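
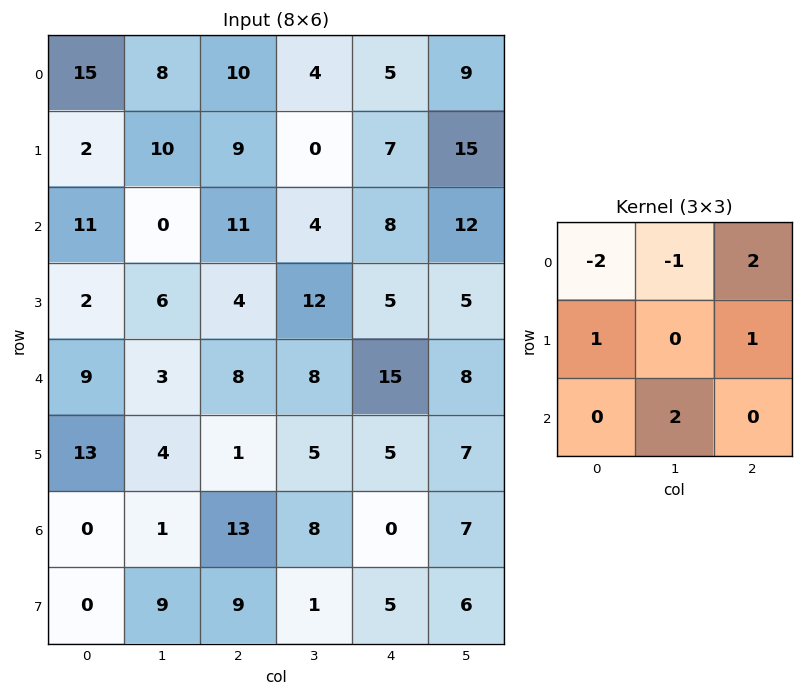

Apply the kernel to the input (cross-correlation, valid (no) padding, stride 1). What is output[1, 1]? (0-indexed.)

The receptive field on the input at this output position is [10 9 0 / 0 11 4 / 6 4 12]. Elementwise product with the kernel and sum: 10·-2 + 9·-1 + 0·2 + 0·1 + 4·1 + 4·2.

-17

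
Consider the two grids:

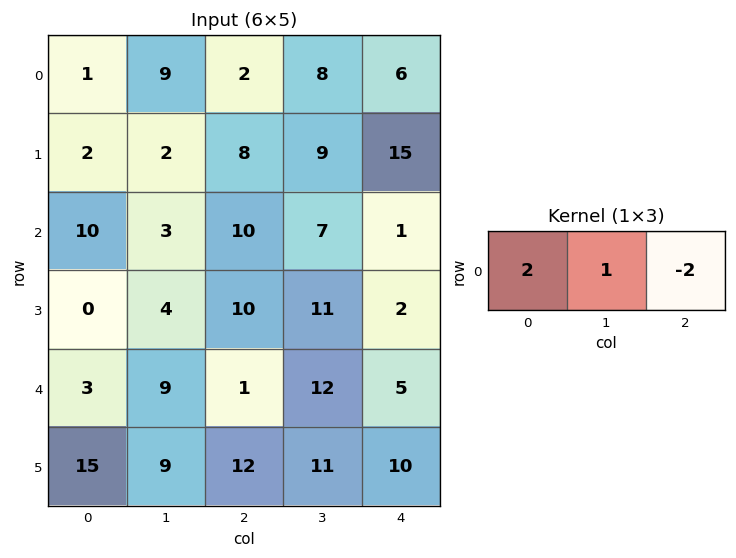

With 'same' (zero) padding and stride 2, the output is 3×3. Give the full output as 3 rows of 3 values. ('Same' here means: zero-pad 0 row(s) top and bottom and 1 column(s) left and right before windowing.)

-17 4 22
4 2 15
-15 -5 29

Output[0,0]: The receptive field on the zero-padded input at this output position is [0 1 9]. Elementwise product with the kernel and sum: 0·2 + 1·1 + 9·-2.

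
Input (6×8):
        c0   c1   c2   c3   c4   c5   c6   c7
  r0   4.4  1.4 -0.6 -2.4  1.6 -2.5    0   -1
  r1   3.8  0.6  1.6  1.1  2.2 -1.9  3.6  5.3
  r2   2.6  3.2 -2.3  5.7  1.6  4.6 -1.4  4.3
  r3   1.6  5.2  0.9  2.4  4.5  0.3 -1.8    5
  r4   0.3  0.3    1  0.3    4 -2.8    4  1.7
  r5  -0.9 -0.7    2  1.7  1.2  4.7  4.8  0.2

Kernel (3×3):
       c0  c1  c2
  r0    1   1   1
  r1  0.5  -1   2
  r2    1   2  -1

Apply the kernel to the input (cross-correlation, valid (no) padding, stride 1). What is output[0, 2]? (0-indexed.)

10.2

The receptive field on the input at this output position is [-0.6 -2.4 1.6 / 1.6 1.1 2.2 / -2.3 5.7 1.6]. Elementwise product with the kernel and sum: -0.6·1 + -2.4·1 + 1.6·1 + 1.6·0.5 + 1.1·-1 + 2.2·2 + -2.3·1 + 5.7·2 + 1.6·-1.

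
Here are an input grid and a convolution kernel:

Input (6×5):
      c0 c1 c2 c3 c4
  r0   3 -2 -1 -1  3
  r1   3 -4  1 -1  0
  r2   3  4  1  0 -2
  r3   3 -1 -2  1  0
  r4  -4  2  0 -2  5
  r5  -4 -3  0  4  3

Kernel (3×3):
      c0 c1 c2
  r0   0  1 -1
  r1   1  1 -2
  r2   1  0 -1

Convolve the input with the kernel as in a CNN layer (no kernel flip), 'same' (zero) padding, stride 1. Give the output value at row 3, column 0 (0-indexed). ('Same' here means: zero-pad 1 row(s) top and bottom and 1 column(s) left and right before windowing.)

The receptive field on the zero-padded input at this output position is [0 3 4 / 0 3 -1 / 0 -4 2]. Elementwise product with the kernel and sum: 3·1 + 4·-1 + 0·1 + 3·1 + -1·-2 + 0·1 + 2·-1.

2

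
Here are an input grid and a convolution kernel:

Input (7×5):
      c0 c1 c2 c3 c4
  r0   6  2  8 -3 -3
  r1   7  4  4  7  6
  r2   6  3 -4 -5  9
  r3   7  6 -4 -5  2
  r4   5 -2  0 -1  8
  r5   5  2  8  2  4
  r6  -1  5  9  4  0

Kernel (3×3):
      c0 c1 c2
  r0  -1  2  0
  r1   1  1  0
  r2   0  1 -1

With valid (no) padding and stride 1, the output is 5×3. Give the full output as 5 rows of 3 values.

Output[0,0]: The receptive field on the input at this output position is [6 2 8 / 7 4 4 / 6 3 -4]. Elementwise product with the kernel and sum: 6·-1 + 2·2 + 7·1 + 4·1 + 3·1 + -4·-1.
Output[0,1]: The receptive field on the input at this output position is [2 8 -3 / 4 4 7 / 3 -4 -5]. Elementwise product with the kernel and sum: 2·-1 + 8·2 + 4·1 + 4·1 + -4·1 + -5·-1.

16 23 -17
20 4 -6
11 -8 -24
2 -10 -9
-6 17 12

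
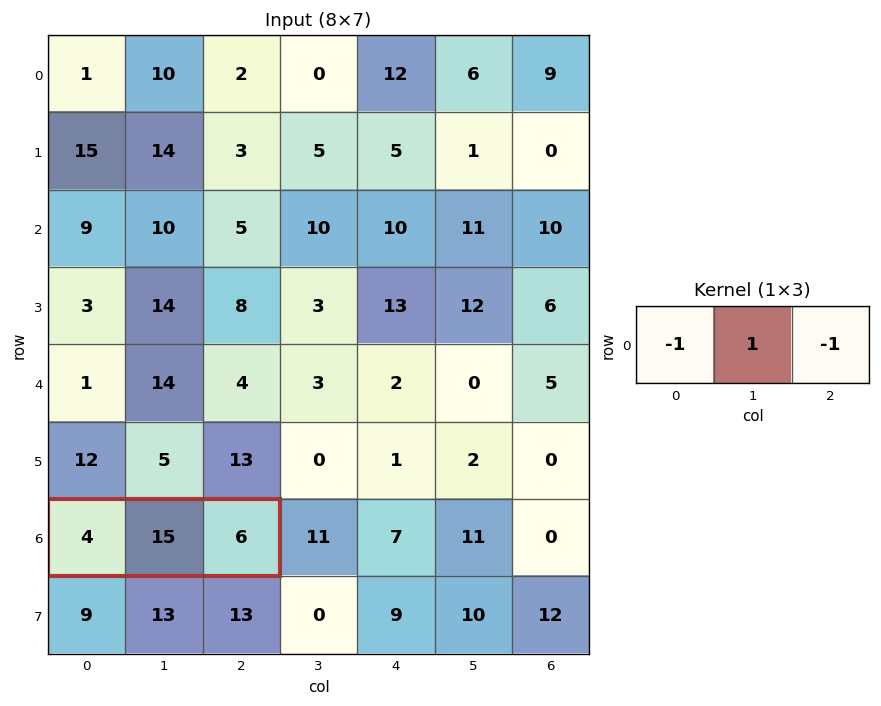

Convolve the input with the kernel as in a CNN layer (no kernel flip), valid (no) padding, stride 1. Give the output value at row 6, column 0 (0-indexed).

5

The receptive field on the input at this output position is [4 15 6]. Elementwise product with the kernel and sum: 4·-1 + 15·1 + 6·-1.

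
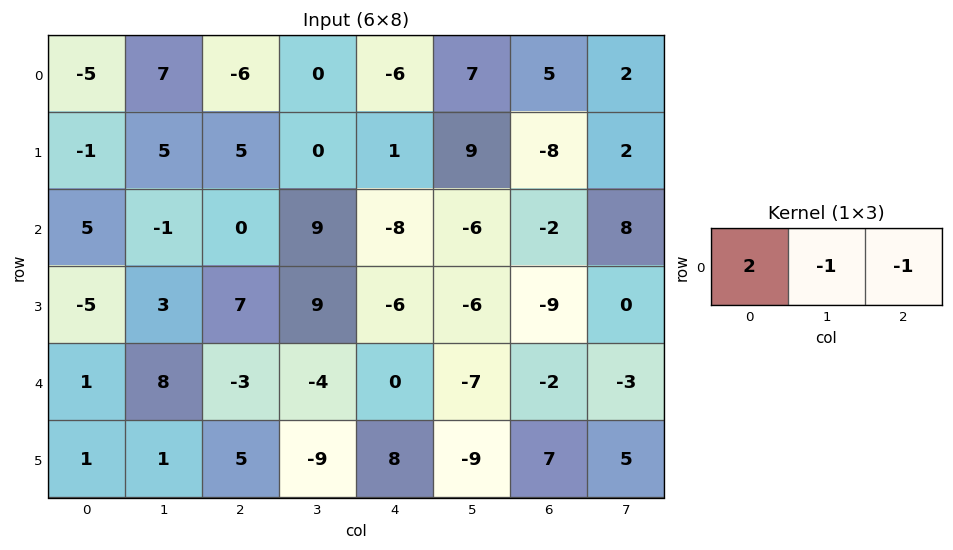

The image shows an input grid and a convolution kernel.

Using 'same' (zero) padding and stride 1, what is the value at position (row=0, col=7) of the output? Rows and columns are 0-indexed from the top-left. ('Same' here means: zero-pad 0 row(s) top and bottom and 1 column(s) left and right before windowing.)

The receptive field on the zero-padded input at this output position is [5 2 0]. Elementwise product with the kernel and sum: 5·2 + 2·-1 + 0·-1.

8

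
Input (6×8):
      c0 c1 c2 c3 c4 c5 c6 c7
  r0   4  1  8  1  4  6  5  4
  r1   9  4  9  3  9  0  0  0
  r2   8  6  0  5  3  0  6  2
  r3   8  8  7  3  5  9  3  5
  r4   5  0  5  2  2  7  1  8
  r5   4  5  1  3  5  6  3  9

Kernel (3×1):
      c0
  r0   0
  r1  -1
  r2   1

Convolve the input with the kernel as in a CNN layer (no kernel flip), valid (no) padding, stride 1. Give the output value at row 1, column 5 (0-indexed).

9

The receptive field on the input at this output position is [0 / 0 / 9]. Elementwise product with the kernel and sum: 0·-1 + 9·1.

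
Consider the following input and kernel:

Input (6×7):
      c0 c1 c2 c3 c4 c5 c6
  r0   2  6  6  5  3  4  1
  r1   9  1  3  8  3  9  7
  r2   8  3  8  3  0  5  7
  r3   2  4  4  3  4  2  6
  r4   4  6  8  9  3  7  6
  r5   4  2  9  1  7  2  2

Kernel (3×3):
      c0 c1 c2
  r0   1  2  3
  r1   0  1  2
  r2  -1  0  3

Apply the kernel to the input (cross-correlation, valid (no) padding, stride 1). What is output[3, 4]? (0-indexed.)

The receptive field on the input at this output position is [4 2 6 / 3 7 6 / 7 2 2]. Elementwise product with the kernel and sum: 4·1 + 2·2 + 6·3 + 7·1 + 6·2 + 7·-1 + 2·3.

44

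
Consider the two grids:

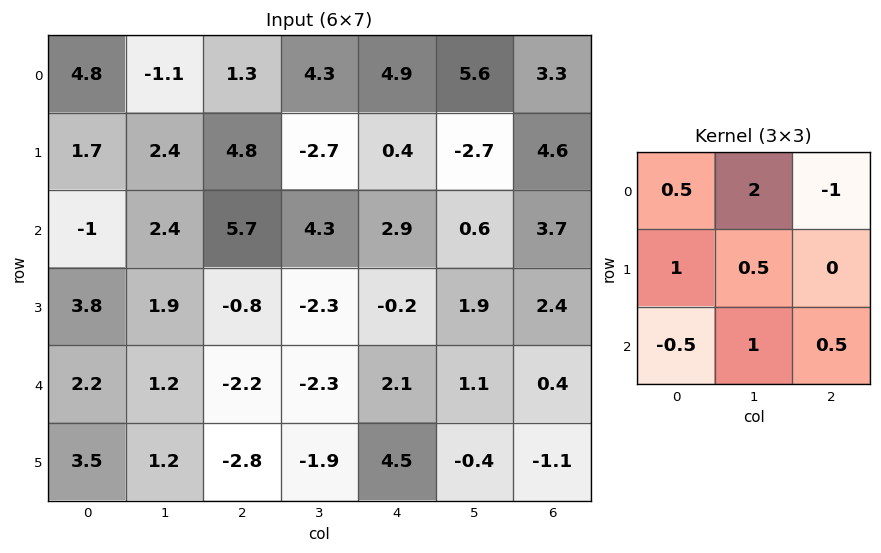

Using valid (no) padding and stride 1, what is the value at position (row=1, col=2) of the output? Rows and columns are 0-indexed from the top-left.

2.45

The receptive field on the input at this output position is [4.8 -2.7 0.4 / 5.7 4.3 2.9 / -0.8 -2.3 -0.2]. Elementwise product with the kernel and sum: 4.8·0.5 + -2.7·2 + 0.4·-1 + 5.7·1 + 4.3·0.5 + -0.8·-0.5 + -2.3·1 + -0.2·0.5.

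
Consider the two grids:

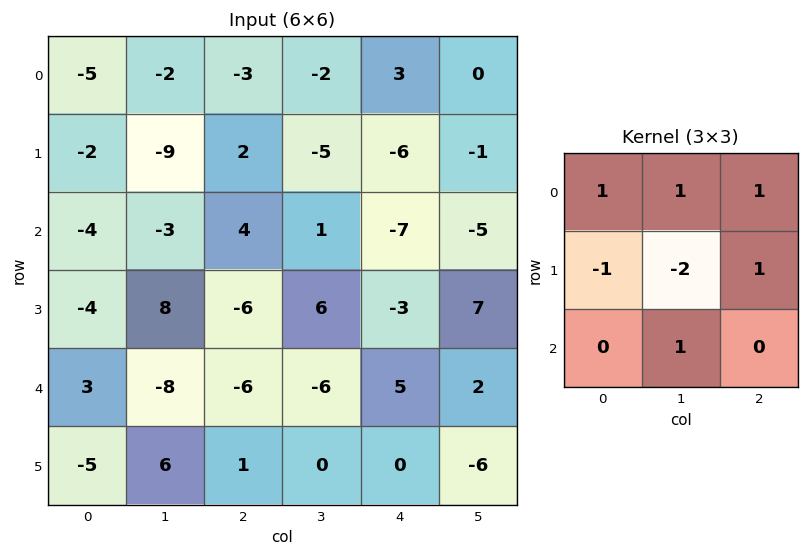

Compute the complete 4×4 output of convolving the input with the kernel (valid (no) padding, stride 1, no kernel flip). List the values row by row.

Output[0,0]: The receptive field on the input at this output position is [-5 -2 -3 / -2 -9 2 / -4 -3 4]. Elementwise product with the kernel and sum: -5·1 + -2·1 + -3·1 + -2·-1 + -9·-2 + 2·1 + -3·1.

9 -3 1 10
13 -22 -16 -7
-29 6 -17 1
11 23 20 8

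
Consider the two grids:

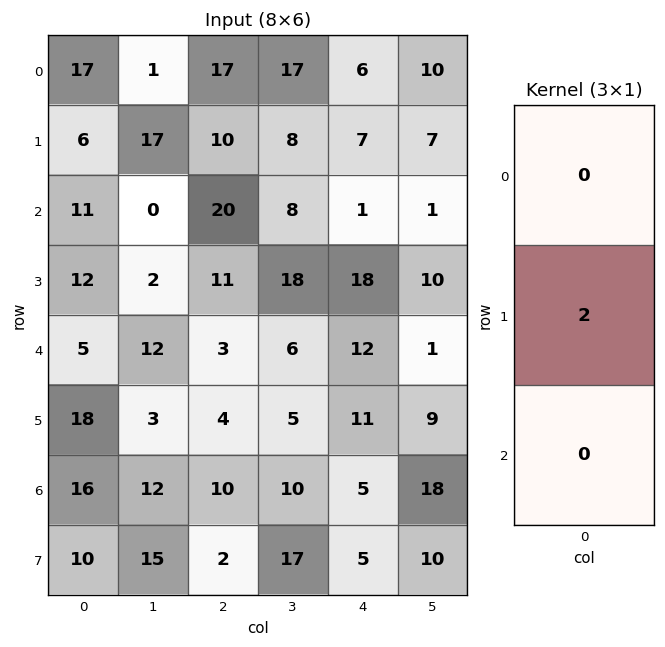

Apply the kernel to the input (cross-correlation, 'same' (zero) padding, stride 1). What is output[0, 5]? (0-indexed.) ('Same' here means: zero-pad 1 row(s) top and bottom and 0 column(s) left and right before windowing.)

The receptive field on the zero-padded input at this output position is [0 / 10 / 7]. Elementwise product with the kernel and sum: 10·2.

20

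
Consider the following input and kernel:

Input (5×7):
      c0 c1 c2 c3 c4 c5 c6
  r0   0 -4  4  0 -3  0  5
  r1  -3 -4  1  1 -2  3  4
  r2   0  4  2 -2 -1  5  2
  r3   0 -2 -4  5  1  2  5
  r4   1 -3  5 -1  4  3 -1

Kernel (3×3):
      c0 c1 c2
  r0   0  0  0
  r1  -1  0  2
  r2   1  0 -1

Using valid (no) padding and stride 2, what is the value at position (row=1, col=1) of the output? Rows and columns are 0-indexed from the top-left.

The receptive field on the input at this output position is [2 -2 -1 / -4 5 1 / 5 -1 4]. Elementwise product with the kernel and sum: -4·-1 + 1·2 + 5·1 + 4·-1.

7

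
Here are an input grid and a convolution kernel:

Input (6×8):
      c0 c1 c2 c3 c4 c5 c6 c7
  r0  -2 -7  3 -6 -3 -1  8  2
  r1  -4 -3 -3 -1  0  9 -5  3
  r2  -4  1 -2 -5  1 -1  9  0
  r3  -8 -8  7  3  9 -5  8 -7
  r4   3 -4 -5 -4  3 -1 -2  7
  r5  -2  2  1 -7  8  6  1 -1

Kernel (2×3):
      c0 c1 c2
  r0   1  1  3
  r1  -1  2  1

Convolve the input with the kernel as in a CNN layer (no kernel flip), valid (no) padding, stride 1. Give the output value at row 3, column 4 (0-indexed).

The receptive field on the input at this output position is [9 -5 8 / 3 -1 -2]. Elementwise product with the kernel and sum: 9·1 + -5·1 + 8·3 + 3·-1 + -1·2 + -2·1.

21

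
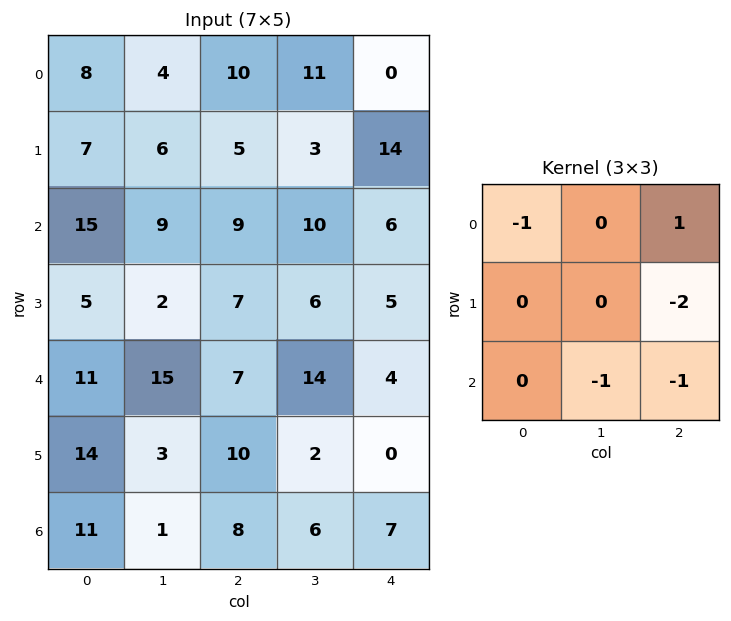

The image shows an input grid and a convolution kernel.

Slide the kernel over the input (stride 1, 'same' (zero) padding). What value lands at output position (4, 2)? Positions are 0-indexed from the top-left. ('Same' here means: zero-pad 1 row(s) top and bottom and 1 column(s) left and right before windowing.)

The receptive field on the zero-padded input at this output position is [2 7 6 / 15 7 14 / 3 10 2]. Elementwise product with the kernel and sum: 2·-1 + 6·1 + 14·-2 + 10·-1 + 2·-1.

-36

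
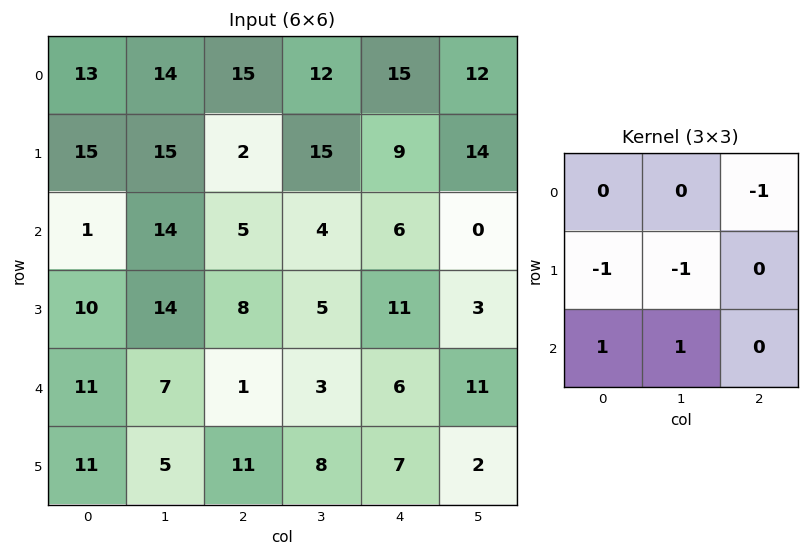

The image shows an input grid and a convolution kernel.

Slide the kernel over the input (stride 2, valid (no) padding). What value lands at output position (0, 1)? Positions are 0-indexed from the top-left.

-23

The receptive field on the input at this output position is [15 12 15 / 2 15 9 / 5 4 6]. Elementwise product with the kernel and sum: 15·-1 + 2·-1 + 15·-1 + 5·1 + 4·1.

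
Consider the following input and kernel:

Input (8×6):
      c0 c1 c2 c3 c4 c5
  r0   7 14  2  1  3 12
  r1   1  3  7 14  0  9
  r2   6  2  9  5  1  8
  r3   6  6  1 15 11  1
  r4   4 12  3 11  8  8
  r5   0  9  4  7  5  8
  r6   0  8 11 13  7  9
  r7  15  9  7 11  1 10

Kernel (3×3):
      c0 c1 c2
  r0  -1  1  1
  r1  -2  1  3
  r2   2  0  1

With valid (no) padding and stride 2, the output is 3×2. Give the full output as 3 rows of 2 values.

52 21
13 57
43 59

Output[0,0]: The receptive field on the input at this output position is [7 14 2 / 1 3 7 / 6 2 9]. Elementwise product with the kernel and sum: 7·-1 + 14·1 + 2·1 + 1·-2 + 3·1 + 7·3 + 6·2 + 9·1.
Output[0,1]: The receptive field on the input at this output position is [2 1 3 / 7 14 0 / 9 5 1]. Elementwise product with the kernel and sum: 2·-1 + 1·1 + 3·1 + 7·-2 + 14·1 + 0·3 + 9·2 + 1·1.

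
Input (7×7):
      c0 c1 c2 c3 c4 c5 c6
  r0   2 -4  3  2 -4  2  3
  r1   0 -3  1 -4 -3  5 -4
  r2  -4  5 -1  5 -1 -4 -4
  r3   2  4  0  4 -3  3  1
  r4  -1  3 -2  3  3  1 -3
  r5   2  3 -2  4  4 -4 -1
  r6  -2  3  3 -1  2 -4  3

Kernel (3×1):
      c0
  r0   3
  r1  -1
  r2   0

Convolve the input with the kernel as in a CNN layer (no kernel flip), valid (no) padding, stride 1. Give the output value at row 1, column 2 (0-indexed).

The receptive field on the input at this output position is [1 / -1 / 0]. Elementwise product with the kernel and sum: 1·3 + -1·-1.

4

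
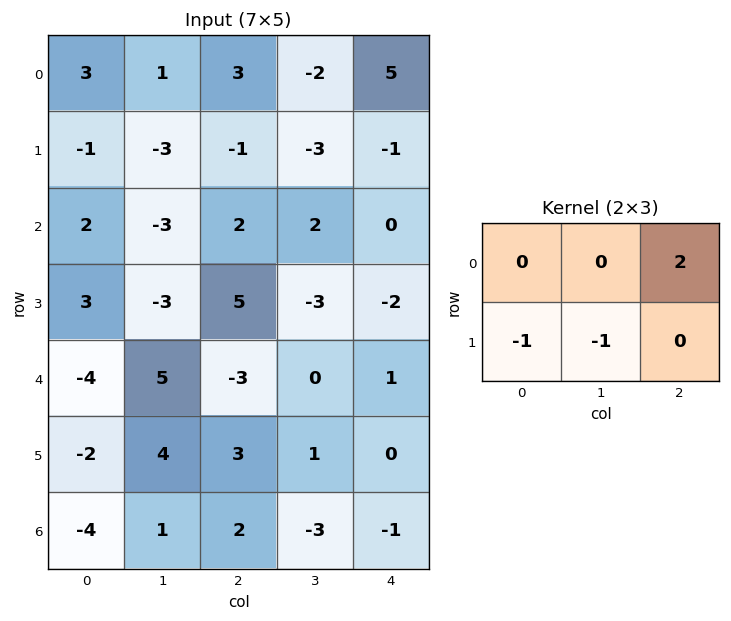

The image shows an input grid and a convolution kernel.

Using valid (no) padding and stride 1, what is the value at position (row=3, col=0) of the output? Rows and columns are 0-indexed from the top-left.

The receptive field on the input at this output position is [3 -3 5 / -4 5 -3]. Elementwise product with the kernel and sum: 5·2 + -4·-1 + 5·-1.

9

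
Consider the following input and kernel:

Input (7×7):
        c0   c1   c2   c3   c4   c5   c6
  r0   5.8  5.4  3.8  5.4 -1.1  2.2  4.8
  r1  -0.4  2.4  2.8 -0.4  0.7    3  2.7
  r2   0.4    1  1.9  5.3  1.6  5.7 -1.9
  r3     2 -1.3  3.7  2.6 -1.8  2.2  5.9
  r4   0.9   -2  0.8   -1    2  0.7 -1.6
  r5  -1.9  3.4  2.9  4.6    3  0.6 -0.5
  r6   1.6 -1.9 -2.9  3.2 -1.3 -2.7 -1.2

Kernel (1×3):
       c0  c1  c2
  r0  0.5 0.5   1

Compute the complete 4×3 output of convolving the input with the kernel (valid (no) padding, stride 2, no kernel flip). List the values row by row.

Output[0,0]: The receptive field on the input at this output position is [5.8 5.4 3.8]. Elementwise product with the kernel and sum: 5.8·0.5 + 5.4·0.5 + 3.8·1.
Output[0,1]: The receptive field on the input at this output position is [3.8 5.4 -1.1]. Elementwise product with the kernel and sum: 3.8·0.5 + 5.4·0.5 + -1.1·1.

9.4 3.5 5.35
2.6 5.2 1.75
0.25 1.9 -0.25
-3.05 -1.15 -3.2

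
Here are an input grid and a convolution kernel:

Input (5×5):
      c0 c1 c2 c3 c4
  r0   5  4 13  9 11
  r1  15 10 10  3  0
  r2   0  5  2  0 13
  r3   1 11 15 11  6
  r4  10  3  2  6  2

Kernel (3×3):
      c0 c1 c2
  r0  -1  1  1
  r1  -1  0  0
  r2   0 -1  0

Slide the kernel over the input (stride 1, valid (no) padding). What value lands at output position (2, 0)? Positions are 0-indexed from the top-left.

The receptive field on the input at this output position is [0 5 2 / 1 11 15 / 10 3 2]. Elementwise product with the kernel and sum: 0·-1 + 5·1 + 2·1 + 1·-1 + 3·-1.

3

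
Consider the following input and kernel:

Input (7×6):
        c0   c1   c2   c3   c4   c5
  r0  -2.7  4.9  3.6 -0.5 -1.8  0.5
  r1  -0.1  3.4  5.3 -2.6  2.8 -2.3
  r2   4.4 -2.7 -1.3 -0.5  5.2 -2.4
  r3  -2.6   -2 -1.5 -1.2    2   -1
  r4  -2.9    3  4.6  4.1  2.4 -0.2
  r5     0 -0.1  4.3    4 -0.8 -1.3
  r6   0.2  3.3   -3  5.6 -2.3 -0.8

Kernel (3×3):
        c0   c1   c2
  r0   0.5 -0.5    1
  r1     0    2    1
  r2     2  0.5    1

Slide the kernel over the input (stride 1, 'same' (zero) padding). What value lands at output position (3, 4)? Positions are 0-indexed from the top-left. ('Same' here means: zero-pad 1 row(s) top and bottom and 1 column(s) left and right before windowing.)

The receptive field on the zero-padded input at this output position is [-0.5 5.2 -2.4 / -1.2 2 -1 / 4.1 2.4 -0.2]. Elementwise product with the kernel and sum: -0.5·0.5 + 5.2·-0.5 + -2.4·1 + 2·2 + -1·1 + 4.1·2 + 2.4·0.5 + -0.2·1.

6.95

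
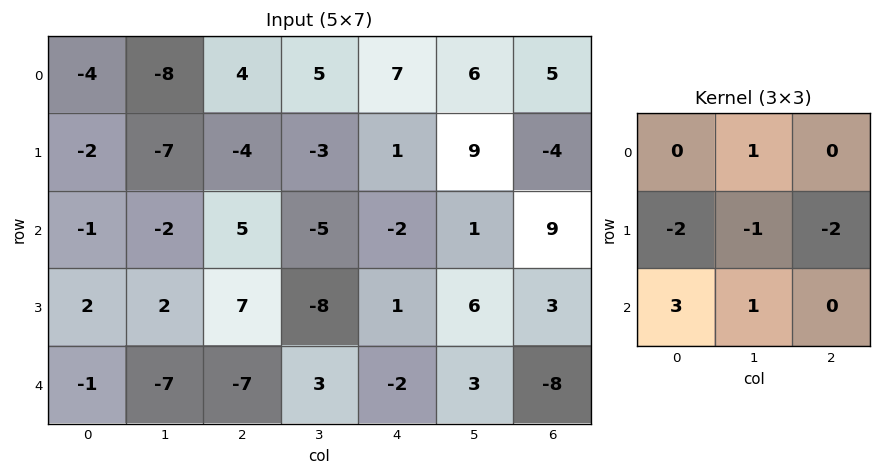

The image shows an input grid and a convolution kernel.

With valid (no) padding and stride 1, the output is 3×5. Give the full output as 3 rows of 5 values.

Output[0,0]: The receptive field on the input at this output position is [-4 -8 4 / -2 -7 -4 / -1 -2 5]. Elementwise product with the kernel and sum: -8·1 + -2·-2 + -7·-1 + -4·-2 + -1·3 + -2·1.
Output[0,1]: The receptive field on the input at this output position is [-8 4 5 / -7 -4 -3 / -2 5 -5]. Elementwise product with the kernel and sum: 4·1 + -7·-2 + -4·-1 + -3·-2 + -2·3 + 5·1.

6 27 24 -23 -2
-5 18 9 -12 3
-32 -18 -31 8 -16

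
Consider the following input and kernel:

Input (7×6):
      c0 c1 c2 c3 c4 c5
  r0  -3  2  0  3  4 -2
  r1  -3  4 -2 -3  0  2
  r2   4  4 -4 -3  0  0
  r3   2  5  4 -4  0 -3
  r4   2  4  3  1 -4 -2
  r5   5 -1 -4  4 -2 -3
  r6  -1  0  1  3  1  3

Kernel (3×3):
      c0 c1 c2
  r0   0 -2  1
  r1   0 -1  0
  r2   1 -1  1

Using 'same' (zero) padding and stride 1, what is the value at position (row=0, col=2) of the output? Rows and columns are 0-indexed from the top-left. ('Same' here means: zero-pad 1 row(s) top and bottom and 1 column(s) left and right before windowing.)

The receptive field on the zero-padded input at this output position is [0 0 0 / 2 0 3 / 4 -2 -3]. Elementwise product with the kernel and sum: 0·-2 + 0·1 + 0·-1 + 4·1 + -2·-1 + -3·1.

3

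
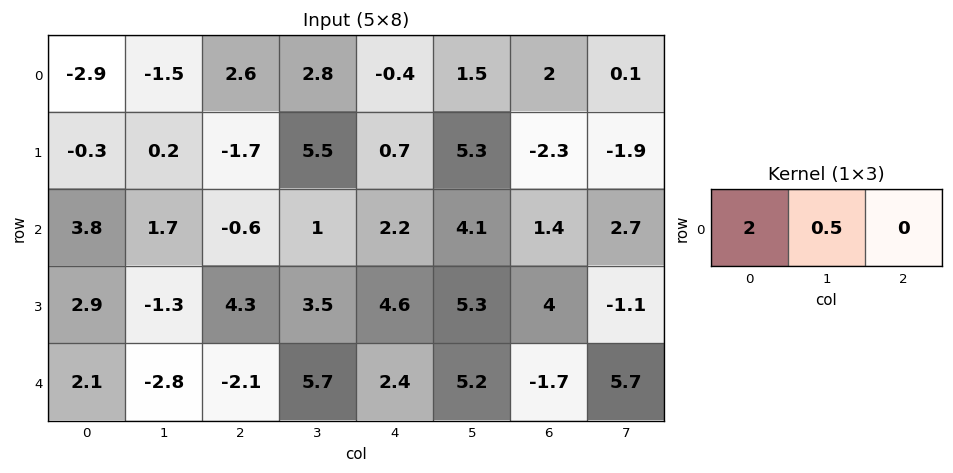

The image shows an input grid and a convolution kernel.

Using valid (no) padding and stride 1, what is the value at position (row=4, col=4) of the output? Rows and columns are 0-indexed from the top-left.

7.4

The receptive field on the input at this output position is [2.4 5.2 -1.7]. Elementwise product with the kernel and sum: 2.4·2 + 5.2·0.5.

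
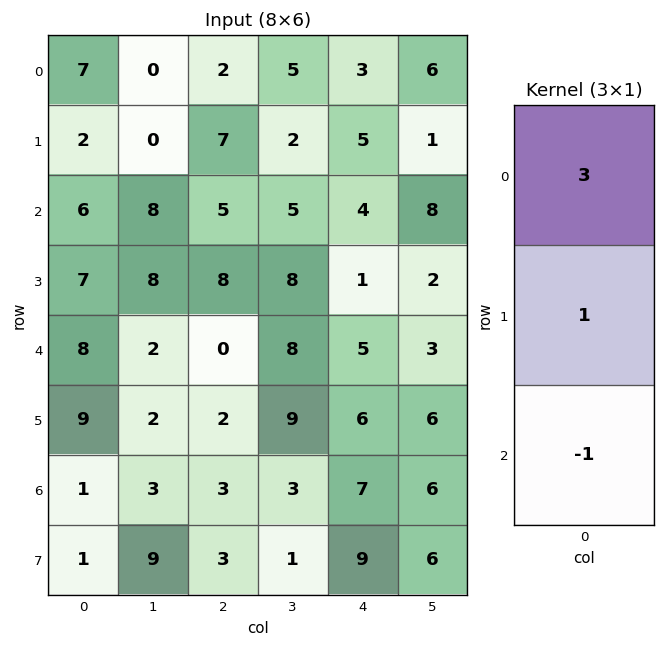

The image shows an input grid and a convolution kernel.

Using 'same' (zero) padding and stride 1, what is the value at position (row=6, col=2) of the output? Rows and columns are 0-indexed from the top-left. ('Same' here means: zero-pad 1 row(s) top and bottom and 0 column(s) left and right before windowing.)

The receptive field on the zero-padded input at this output position is [2 / 3 / 3]. Elementwise product with the kernel and sum: 2·3 + 3·1 + 3·-1.

6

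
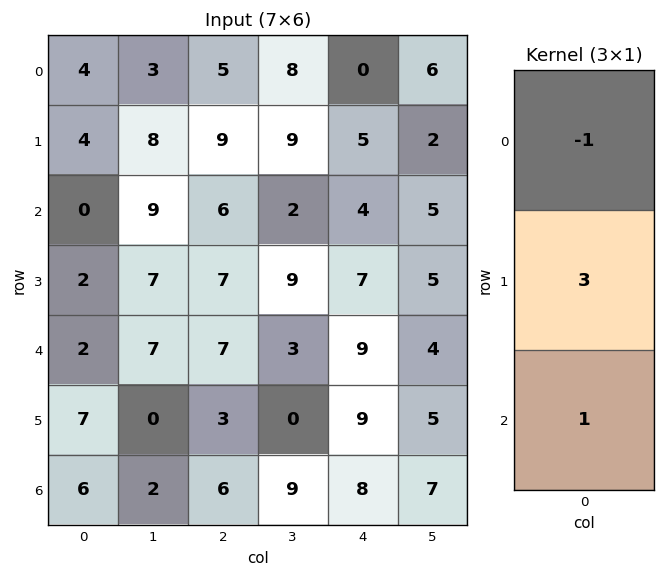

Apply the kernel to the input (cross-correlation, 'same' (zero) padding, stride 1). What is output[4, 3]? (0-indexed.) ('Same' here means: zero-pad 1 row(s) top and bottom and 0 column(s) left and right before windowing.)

The receptive field on the zero-padded input at this output position is [9 / 3 / 0]. Elementwise product with the kernel and sum: 9·-1 + 3·3 + 0·1.

0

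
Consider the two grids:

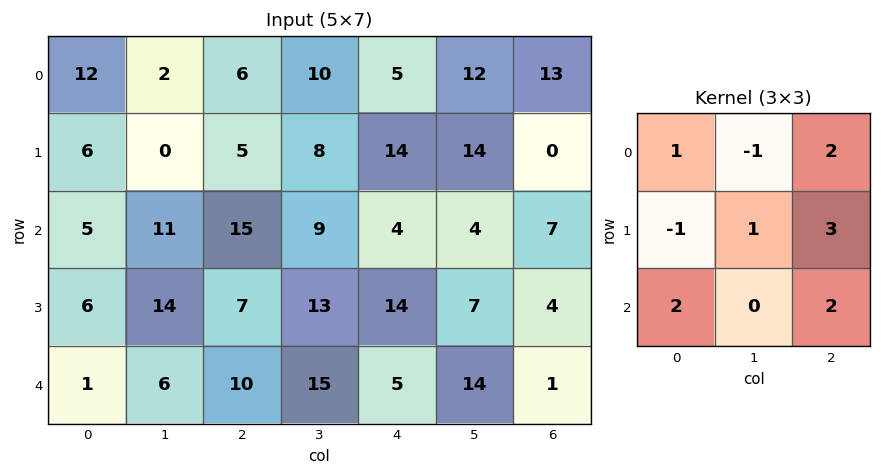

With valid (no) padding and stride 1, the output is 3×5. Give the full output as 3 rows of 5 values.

71 85 89 103 41
93 96 73 69 57
75 88 92 93 31

Output[0,0]: The receptive field on the input at this output position is [12 2 6 / 6 0 5 / 5 11 15]. Elementwise product with the kernel and sum: 12·1 + 2·-1 + 6·2 + 6·-1 + 0·1 + 5·3 + 5·2 + 15·2.
Output[0,1]: The receptive field on the input at this output position is [2 6 10 / 0 5 8 / 11 15 9]. Elementwise product with the kernel and sum: 2·1 + 6·-1 + 10·2 + 0·-1 + 5·1 + 8·3 + 11·2 + 9·2.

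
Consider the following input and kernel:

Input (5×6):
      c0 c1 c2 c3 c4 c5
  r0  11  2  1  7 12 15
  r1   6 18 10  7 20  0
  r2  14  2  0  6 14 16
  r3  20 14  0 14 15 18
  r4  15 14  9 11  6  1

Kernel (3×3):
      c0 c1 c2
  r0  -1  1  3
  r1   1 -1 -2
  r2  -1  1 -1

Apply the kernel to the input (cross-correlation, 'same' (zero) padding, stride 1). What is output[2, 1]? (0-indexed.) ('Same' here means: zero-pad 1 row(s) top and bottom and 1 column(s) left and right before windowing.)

48

The receptive field on the zero-padded input at this output position is [6 18 10 / 14 2 0 / 20 14 0]. Elementwise product with the kernel and sum: 6·-1 + 18·1 + 10·3 + 14·1 + 2·-1 + 0·-2 + 20·-1 + 14·1 + 0·-1.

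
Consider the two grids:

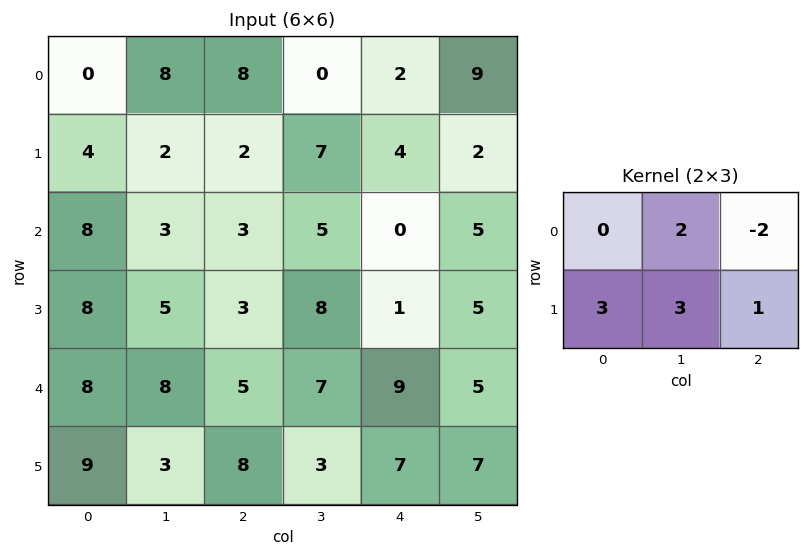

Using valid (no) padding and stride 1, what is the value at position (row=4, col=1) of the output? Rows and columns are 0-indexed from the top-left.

The receptive field on the input at this output position is [8 5 7 / 3 8 3]. Elementwise product with the kernel and sum: 5·2 + 7·-2 + 3·3 + 8·3 + 3·1.

32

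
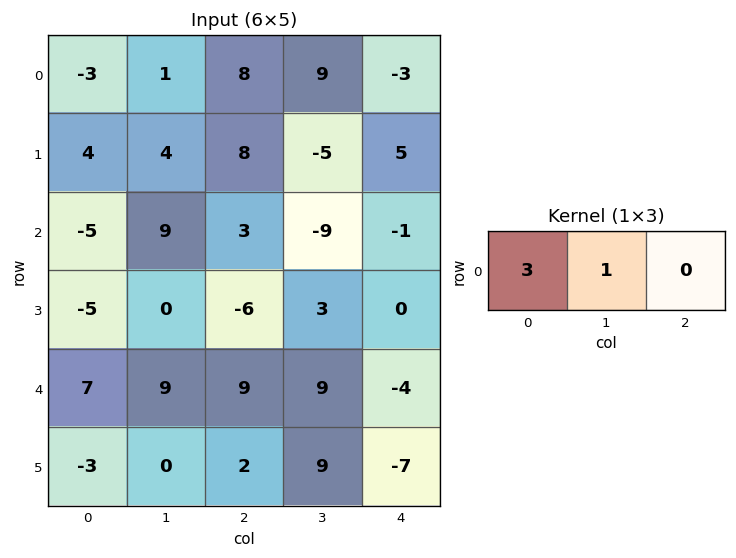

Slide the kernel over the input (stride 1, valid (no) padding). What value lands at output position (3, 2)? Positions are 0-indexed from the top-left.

-15

The receptive field on the input at this output position is [-6 3 0]. Elementwise product with the kernel and sum: -6·3 + 3·1.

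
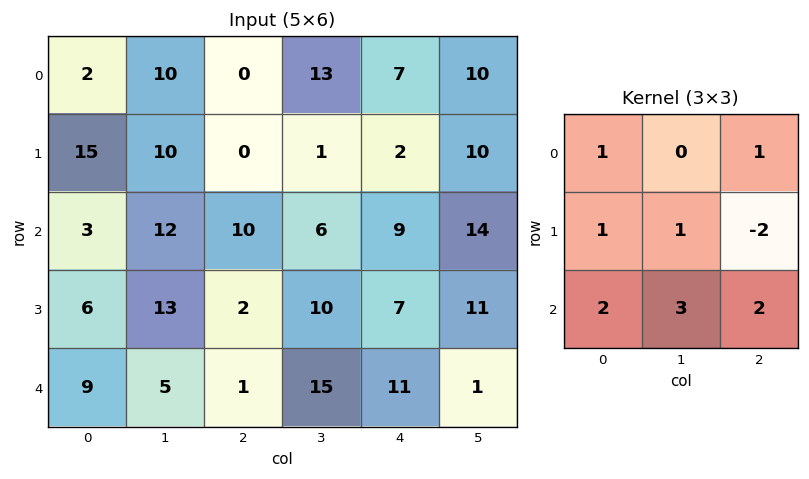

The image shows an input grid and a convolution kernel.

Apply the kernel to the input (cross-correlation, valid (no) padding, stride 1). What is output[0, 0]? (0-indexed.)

The receptive field on the input at this output position is [2 10 0 / 15 10 0 / 3 12 10]. Elementwise product with the kernel and sum: 2·1 + 0·1 + 15·1 + 10·1 + 0·-2 + 3·2 + 12·3 + 10·2.

89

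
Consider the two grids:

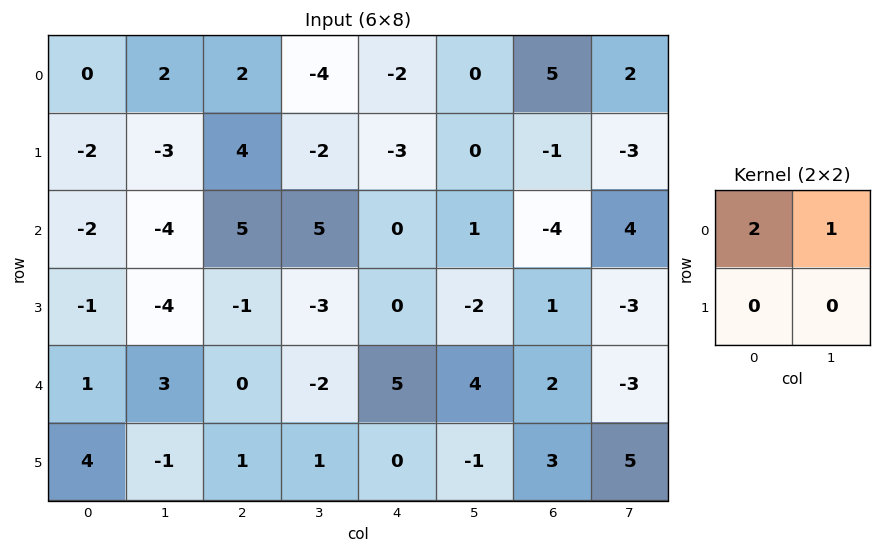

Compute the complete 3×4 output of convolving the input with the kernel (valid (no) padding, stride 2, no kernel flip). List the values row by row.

2 0 -4 12
-8 15 1 -4
5 -2 14 1

Output[0,0]: The receptive field on the input at this output position is [0 2 / -2 -3]. Elementwise product with the kernel and sum: 0·2 + 2·1.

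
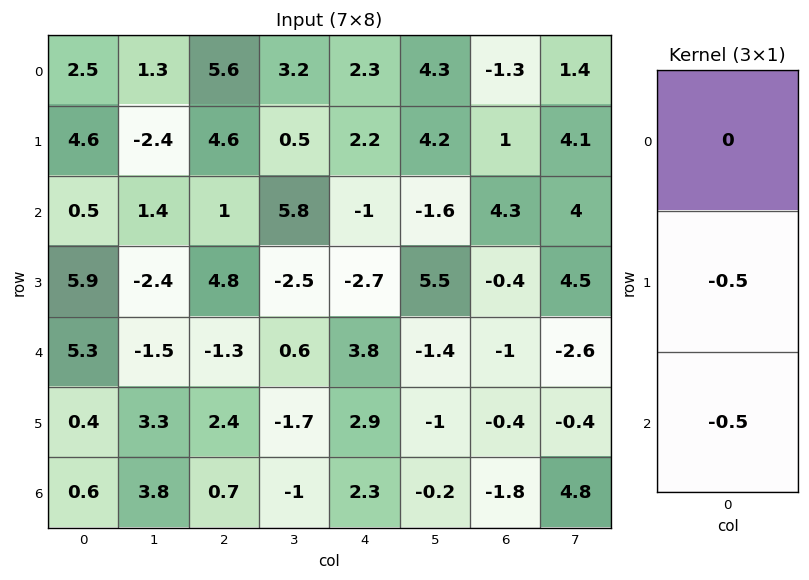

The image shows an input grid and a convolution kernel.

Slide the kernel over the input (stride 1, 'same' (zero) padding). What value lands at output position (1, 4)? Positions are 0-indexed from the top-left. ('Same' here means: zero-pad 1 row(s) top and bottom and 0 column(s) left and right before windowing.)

-0.6

The receptive field on the zero-padded input at this output position is [2.3 / 2.2 / -1]. Elementwise product with the kernel and sum: 2.2·-0.5 + -1·-0.5.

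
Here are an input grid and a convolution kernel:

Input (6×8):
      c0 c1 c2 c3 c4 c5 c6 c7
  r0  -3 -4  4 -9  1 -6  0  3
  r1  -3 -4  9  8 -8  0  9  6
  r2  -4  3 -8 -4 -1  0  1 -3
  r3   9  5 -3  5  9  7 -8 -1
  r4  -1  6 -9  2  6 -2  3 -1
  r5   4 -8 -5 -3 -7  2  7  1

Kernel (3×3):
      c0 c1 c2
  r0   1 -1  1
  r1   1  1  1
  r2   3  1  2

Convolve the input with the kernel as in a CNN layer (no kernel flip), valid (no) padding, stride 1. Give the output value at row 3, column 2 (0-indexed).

-32

The receptive field on the input at this output position is [-3 5 9 / -9 2 6 / -5 -3 -7]. Elementwise product with the kernel and sum: -3·1 + 5·-1 + 9·1 + -9·1 + 2·1 + 6·1 + -5·3 + -3·1 + -7·2.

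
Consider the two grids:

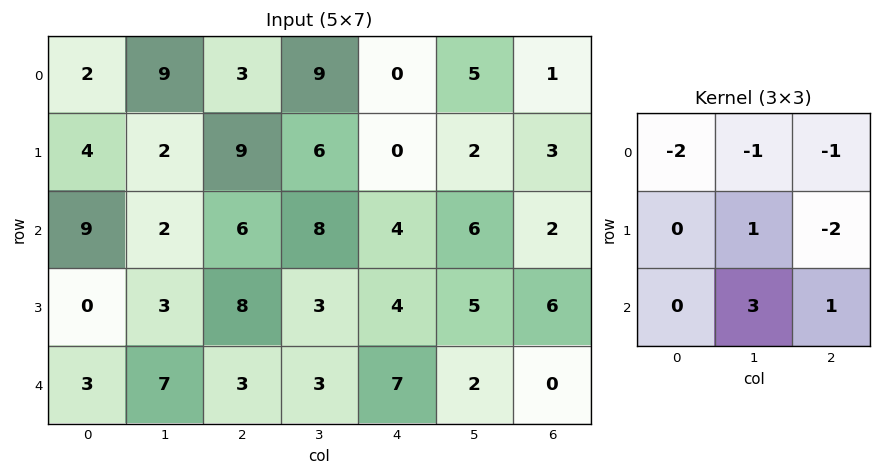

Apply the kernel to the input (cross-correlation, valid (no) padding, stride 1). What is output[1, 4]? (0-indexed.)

18

The receptive field on the input at this output position is [0 2 3 / 4 6 2 / 4 5 6]. Elementwise product with the kernel and sum: 0·-2 + 2·-1 + 3·-1 + 6·1 + 2·-2 + 5·3 + 6·1.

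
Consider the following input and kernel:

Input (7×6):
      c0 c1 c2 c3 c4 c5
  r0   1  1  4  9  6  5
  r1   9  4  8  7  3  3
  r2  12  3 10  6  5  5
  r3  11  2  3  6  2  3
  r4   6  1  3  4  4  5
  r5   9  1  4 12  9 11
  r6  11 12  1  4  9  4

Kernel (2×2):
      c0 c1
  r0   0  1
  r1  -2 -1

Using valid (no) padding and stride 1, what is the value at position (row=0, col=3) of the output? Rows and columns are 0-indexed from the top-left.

The receptive field on the input at this output position is [9 6 / 7 3]. Elementwise product with the kernel and sum: 6·1 + 7·-2 + 3·-1.

-11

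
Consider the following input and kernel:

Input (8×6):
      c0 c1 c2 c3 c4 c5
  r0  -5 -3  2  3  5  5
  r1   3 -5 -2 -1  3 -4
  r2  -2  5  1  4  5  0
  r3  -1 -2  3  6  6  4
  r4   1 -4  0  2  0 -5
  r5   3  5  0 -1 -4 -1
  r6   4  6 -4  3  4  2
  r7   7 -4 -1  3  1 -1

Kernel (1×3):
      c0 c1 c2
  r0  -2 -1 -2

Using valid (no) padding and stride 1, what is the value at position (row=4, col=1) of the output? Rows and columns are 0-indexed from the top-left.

4

The receptive field on the input at this output position is [-4 0 2]. Elementwise product with the kernel and sum: -4·-2 + 0·-1 + 2·-2.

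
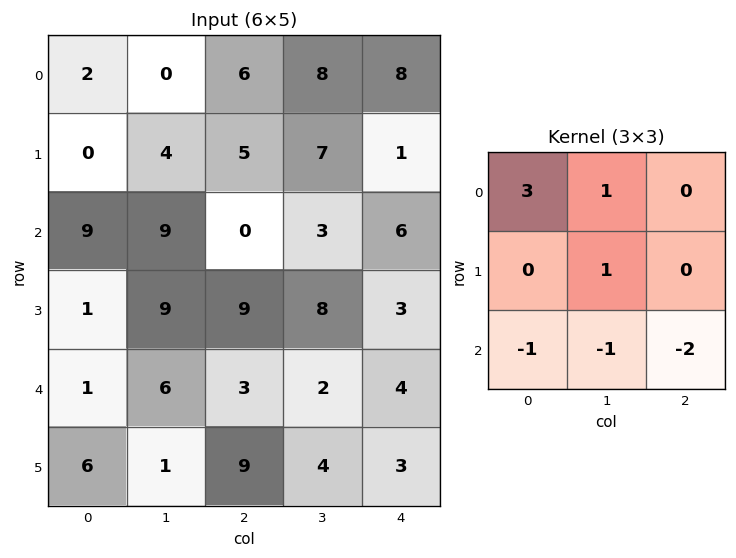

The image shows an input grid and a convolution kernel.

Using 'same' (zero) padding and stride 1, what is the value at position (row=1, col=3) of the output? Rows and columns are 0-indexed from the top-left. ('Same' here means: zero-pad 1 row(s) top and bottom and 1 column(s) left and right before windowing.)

18

The receptive field on the zero-padded input at this output position is [6 8 8 / 5 7 1 / 0 3 6]. Elementwise product with the kernel and sum: 6·3 + 8·1 + 7·1 + 0·-1 + 3·-1 + 6·-2.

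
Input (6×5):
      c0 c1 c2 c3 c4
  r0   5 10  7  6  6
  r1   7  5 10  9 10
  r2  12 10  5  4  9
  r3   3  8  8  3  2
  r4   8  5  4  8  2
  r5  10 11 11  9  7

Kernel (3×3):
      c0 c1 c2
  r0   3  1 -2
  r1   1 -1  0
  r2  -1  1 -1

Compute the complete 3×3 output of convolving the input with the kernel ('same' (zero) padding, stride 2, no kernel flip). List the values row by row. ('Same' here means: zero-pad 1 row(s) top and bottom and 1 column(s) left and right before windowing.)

Output[0,0]: The receptive field on the zero-padded input at this output position is [0 0 0 / 0 5 10 / 0 7 5]. Elementwise product with the kernel and sum: 0·3 + 0·1 + 0·-2 + 0·1 + 5·-1 + 0·-1 + 7·1 + 5·-1.

-3 -1 1
-20 9 31
-22 18 15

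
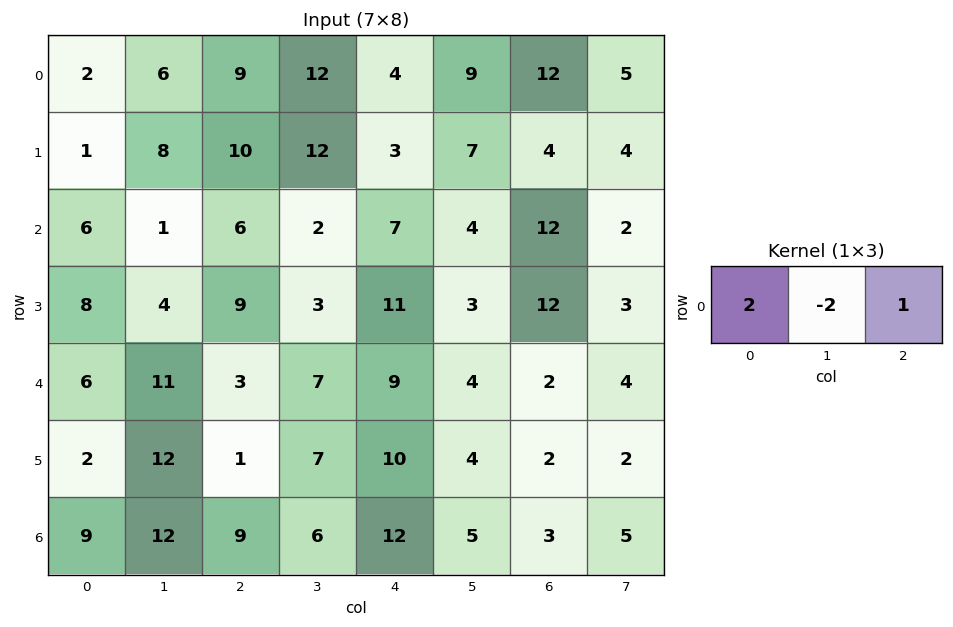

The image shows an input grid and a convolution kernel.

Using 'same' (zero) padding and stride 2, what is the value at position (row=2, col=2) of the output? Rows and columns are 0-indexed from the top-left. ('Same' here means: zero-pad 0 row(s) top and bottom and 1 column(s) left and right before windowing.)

The receptive field on the zero-padded input at this output position is [7 9 4]. Elementwise product with the kernel and sum: 7·2 + 9·-2 + 4·1.

0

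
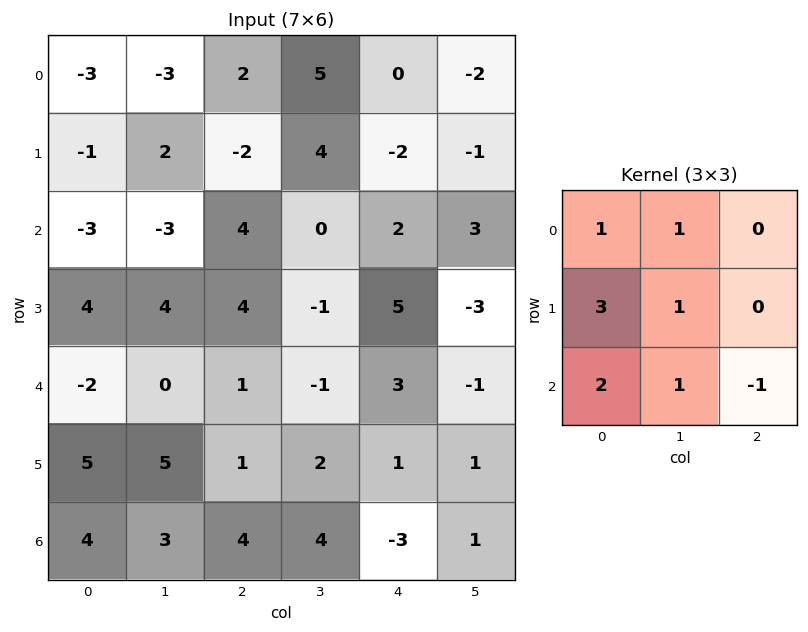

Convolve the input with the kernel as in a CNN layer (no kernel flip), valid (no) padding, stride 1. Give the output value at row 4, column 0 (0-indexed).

25

The receptive field on the input at this output position is [-2 0 1 / 5 5 1 / 4 3 4]. Elementwise product with the kernel and sum: -2·1 + 0·1 + 5·3 + 5·1 + 4·2 + 3·1 + 4·-1.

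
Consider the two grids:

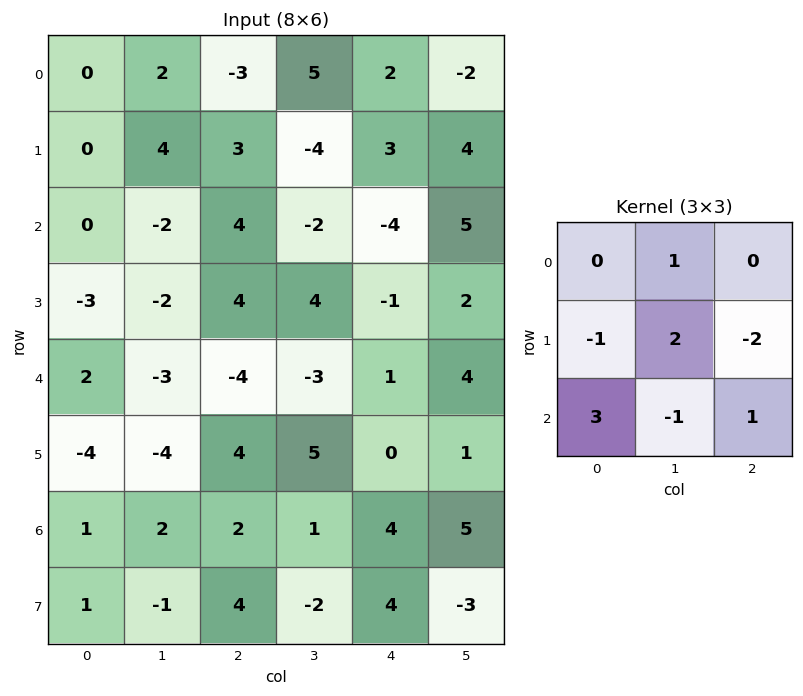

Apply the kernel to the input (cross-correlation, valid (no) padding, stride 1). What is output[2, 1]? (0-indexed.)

-2

The receptive field on the input at this output position is [-2 4 -2 / -2 4 4 / -3 -4 -3]. Elementwise product with the kernel and sum: 4·1 + -2·-1 + 4·2 + 4·-2 + -3·3 + -4·-1 + -3·1.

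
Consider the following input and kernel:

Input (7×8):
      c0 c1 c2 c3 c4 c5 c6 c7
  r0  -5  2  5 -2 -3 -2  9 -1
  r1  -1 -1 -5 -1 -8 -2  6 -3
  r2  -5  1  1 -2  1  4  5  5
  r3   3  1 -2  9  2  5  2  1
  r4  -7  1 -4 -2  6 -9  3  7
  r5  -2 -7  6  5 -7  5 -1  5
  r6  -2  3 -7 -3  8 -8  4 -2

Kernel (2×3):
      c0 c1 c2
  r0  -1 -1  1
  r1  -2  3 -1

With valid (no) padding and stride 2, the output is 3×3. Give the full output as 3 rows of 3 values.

12 9 18
4 31 9
-21 22 36

Output[0,0]: The receptive field on the input at this output position is [-5 2 5 / -1 -1 -5]. Elementwise product with the kernel and sum: -5·-1 + 2·-1 + 5·1 + -1·-2 + -1·3 + -5·-1.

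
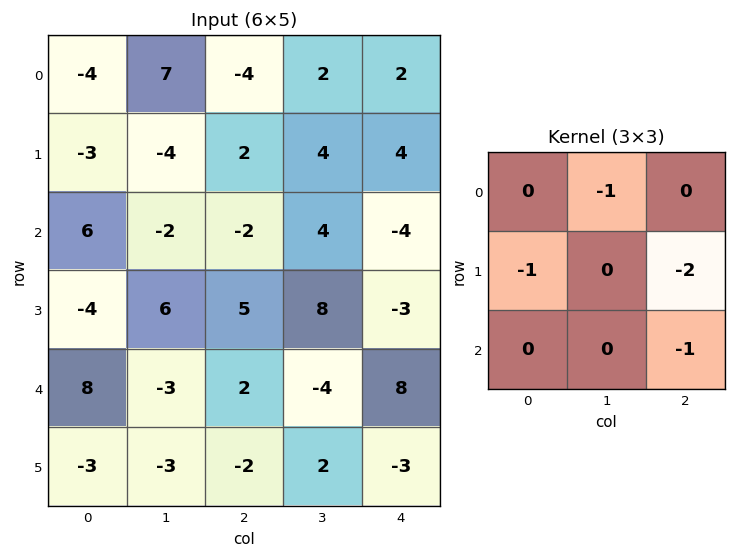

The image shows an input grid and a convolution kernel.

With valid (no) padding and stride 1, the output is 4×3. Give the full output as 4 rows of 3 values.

-6 -4 -8
-3 -16 9
-6 -16 -11
-16 4 -23

Output[0,0]: The receptive field on the input at this output position is [-4 7 -4 / -3 -4 2 / 6 -2 -2]. Elementwise product with the kernel and sum: 7·-1 + -3·-1 + 2·-2 + -2·-1.
Output[0,1]: The receptive field on the input at this output position is [7 -4 2 / -4 2 4 / -2 -2 4]. Elementwise product with the kernel and sum: -4·-1 + -4·-1 + 4·-2 + 4·-1.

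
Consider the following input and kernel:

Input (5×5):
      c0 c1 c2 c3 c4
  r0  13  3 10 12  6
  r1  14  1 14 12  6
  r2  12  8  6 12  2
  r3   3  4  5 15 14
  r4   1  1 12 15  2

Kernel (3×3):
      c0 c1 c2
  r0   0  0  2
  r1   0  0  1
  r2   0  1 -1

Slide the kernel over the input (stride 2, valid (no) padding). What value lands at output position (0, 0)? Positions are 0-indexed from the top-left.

36

The receptive field on the input at this output position is [13 3 10 / 14 1 14 / 12 8 6]. Elementwise product with the kernel and sum: 10·2 + 14·1 + 8·1 + 6·-1.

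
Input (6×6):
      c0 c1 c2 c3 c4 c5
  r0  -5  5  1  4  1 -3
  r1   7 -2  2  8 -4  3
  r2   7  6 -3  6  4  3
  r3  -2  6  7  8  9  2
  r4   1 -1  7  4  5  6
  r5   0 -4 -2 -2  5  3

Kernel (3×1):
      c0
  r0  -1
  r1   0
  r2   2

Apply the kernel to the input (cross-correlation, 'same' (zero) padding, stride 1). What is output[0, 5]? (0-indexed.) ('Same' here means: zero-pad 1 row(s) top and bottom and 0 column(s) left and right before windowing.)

The receptive field on the zero-padded input at this output position is [0 / -3 / 3]. Elementwise product with the kernel and sum: 0·-1 + 3·2.

6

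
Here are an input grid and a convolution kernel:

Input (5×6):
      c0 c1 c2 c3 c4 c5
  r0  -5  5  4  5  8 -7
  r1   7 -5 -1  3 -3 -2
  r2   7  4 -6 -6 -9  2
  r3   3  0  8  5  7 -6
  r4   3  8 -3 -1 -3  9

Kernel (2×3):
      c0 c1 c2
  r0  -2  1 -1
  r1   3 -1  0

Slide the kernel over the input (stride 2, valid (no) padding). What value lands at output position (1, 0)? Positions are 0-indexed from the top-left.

The receptive field on the input at this output position is [7 4 -6 / 3 0 8]. Elementwise product with the kernel and sum: 7·-2 + 4·1 + -6·-1 + 3·3 + 0·-1.

5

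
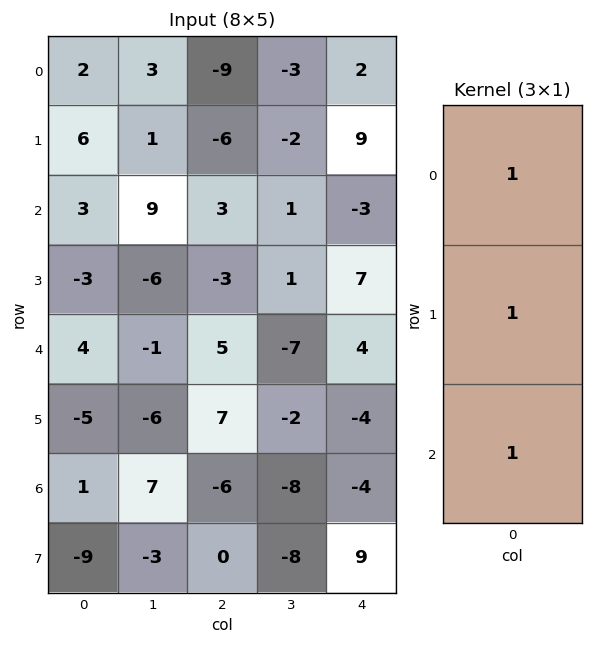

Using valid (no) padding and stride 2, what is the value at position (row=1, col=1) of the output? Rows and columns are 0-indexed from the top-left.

The receptive field on the input at this output position is [3 / -3 / 5]. Elementwise product with the kernel and sum: 3·1 + -3·1 + 5·1.

5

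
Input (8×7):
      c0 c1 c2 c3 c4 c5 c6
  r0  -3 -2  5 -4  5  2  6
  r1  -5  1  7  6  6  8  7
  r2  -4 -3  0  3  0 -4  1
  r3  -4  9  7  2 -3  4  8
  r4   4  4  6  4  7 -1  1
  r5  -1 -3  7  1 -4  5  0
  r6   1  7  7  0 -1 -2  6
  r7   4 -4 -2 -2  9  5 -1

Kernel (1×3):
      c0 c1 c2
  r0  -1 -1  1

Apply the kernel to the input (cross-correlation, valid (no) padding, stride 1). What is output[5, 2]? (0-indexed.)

-12

The receptive field on the input at this output position is [7 1 -4]. Elementwise product with the kernel and sum: 7·-1 + 1·-1 + -4·1.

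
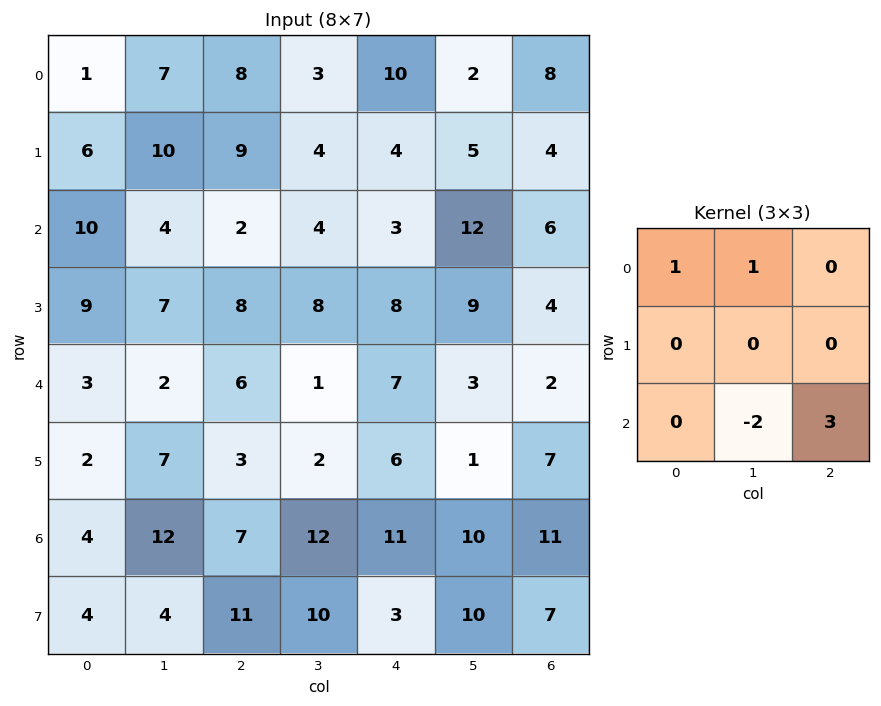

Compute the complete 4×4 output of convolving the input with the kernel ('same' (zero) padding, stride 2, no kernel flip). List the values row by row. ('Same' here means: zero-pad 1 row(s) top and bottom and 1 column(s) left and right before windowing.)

18 -6 7 -8
9 27 19 1
26 15 7 -1
6 18 32 -6

Output[0,0]: The receptive field on the zero-padded input at this output position is [0 0 0 / 0 1 7 / 0 6 10]. Elementwise product with the kernel and sum: 0·1 + 0·1 + 6·-2 + 10·3.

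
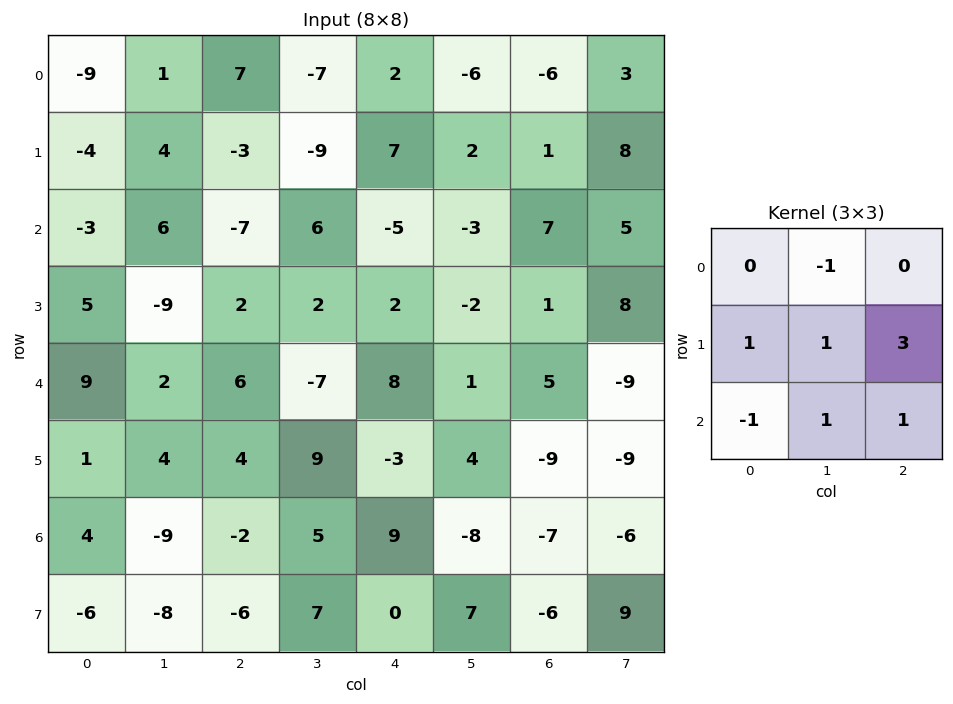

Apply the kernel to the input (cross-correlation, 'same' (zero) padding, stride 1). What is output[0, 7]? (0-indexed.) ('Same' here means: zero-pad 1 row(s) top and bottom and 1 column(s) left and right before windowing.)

4

The receptive field on the zero-padded input at this output position is [0 0 0 / -6 3 0 / 1 8 0]. Elementwise product with the kernel and sum: 0·-1 + -6·1 + 3·1 + 0·3 + 1·-1 + 8·1 + 0·1.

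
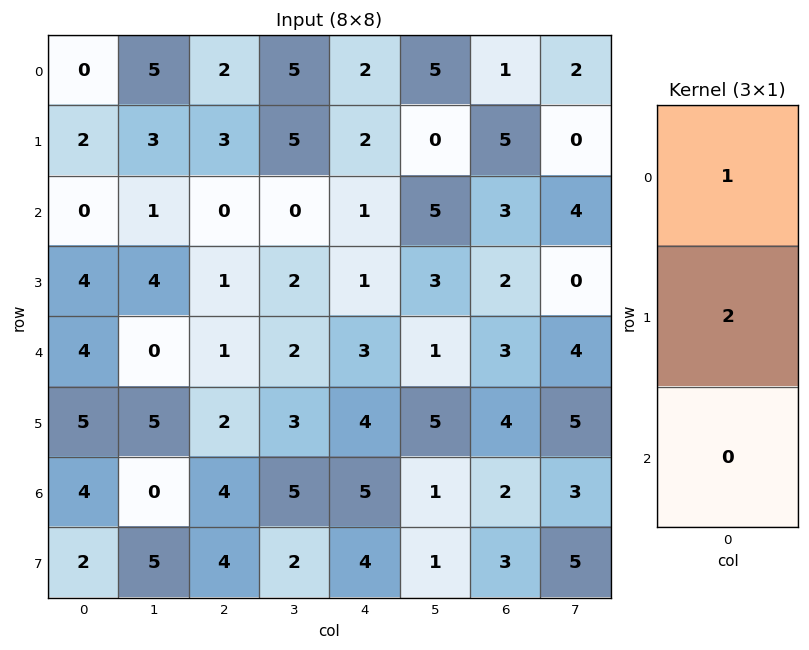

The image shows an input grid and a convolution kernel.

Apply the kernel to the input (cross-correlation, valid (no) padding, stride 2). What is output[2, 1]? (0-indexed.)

5

The receptive field on the input at this output position is [1 / 2 / 4]. Elementwise product with the kernel and sum: 1·1 + 2·2.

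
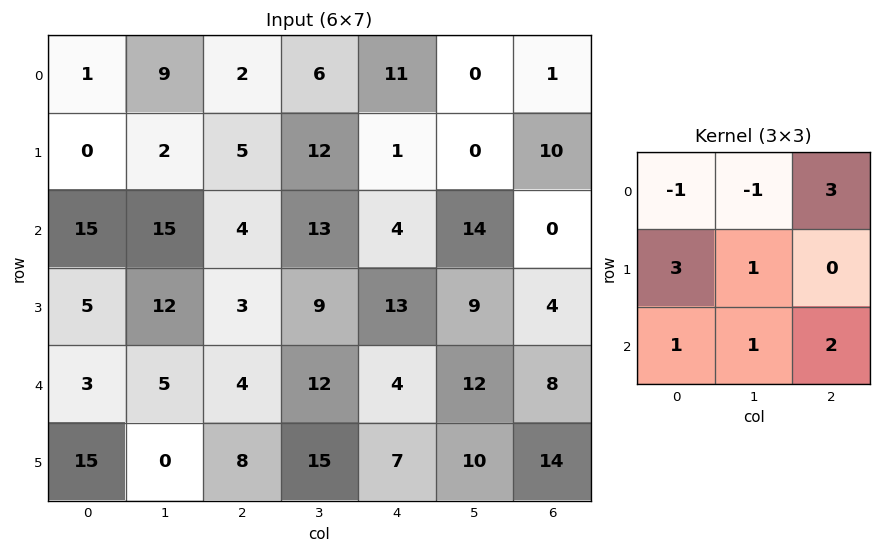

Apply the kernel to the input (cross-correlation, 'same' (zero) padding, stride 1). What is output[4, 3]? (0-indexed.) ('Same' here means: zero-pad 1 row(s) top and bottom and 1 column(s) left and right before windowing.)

88

The receptive field on the zero-padded input at this output position is [3 9 13 / 4 12 4 / 8 15 7]. Elementwise product with the kernel and sum: 3·-1 + 9·-1 + 13·3 + 4·3 + 12·1 + 8·1 + 15·1 + 7·2.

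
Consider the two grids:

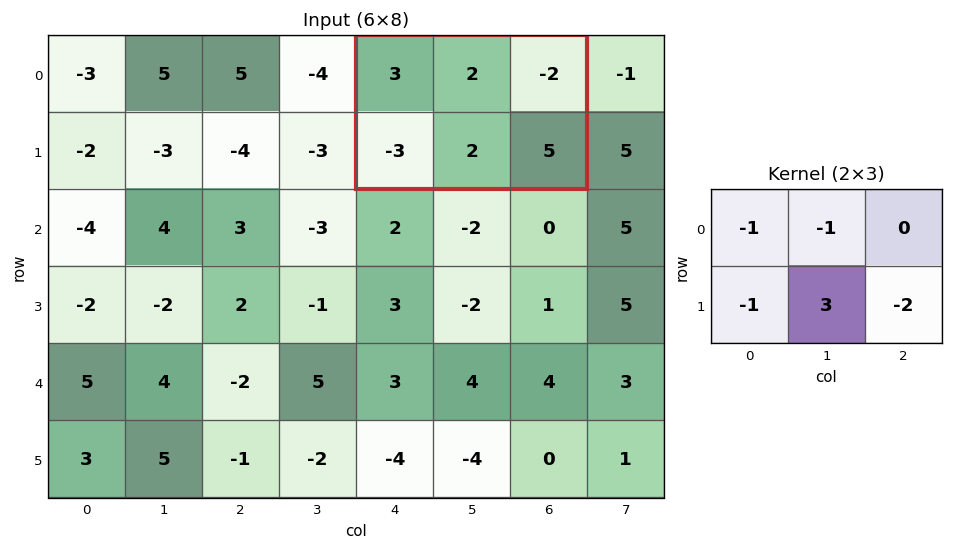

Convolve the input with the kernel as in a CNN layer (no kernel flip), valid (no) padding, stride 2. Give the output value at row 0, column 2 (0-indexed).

The receptive field on the input at this output position is [3 2 -2 / -3 2 5]. Elementwise product with the kernel and sum: 3·-1 + 2·-1 + -3·-1 + 2·3 + 5·-2.

-6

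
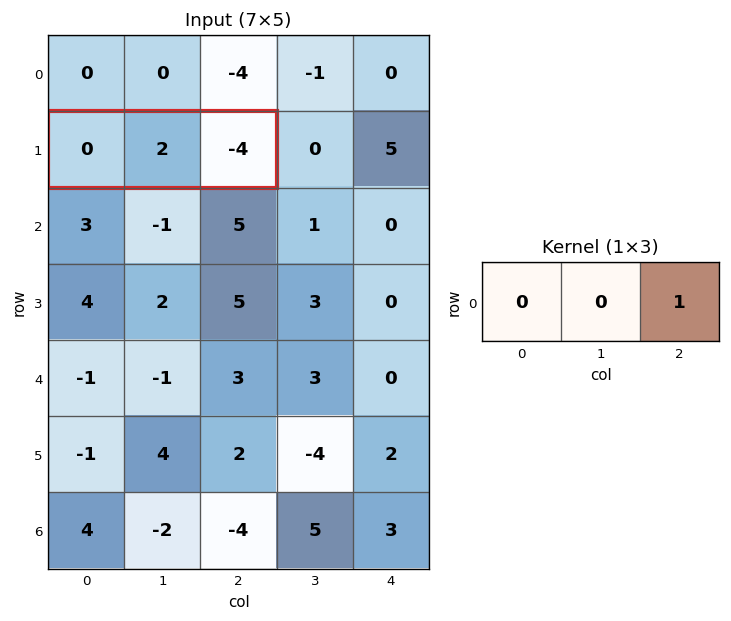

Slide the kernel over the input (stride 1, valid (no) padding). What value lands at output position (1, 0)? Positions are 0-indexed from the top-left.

-4

The receptive field on the input at this output position is [0 2 -4]. Elementwise product with the kernel and sum: -4·1.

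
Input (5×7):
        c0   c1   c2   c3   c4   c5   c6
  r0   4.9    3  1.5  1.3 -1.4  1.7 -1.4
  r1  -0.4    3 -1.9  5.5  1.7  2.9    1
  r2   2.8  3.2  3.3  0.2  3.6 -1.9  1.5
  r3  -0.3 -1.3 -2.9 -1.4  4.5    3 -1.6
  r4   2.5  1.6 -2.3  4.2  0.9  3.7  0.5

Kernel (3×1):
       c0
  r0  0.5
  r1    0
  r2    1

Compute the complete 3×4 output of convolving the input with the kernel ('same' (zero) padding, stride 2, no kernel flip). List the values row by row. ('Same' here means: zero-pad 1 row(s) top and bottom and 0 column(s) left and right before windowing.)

-0.4 -1.9 1.7 1
-0.5 -3.85 5.35 -1.1
-0.15 -1.45 2.25 -0.8

Output[0,0]: The receptive field on the zero-padded input at this output position is [0 / 4.9 / -0.4]. Elementwise product with the kernel and sum: 0·0.5 + -0.4·1.
Output[0,1]: The receptive field on the zero-padded input at this output position is [0 / 1.5 / -1.9]. Elementwise product with the kernel and sum: 0·0.5 + -1.9·1.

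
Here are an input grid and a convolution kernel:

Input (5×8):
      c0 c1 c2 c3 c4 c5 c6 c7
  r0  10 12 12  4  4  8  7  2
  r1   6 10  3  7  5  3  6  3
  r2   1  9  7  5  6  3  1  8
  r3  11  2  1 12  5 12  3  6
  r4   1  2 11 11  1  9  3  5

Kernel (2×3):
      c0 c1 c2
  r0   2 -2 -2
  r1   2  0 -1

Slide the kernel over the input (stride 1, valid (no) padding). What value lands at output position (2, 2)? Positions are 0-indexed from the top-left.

The receptive field on the input at this output position is [7 5 6 / 1 12 5]. Elementwise product with the kernel and sum: 7·2 + 5·-2 + 6·-2 + 1·2 + 5·-1.

-11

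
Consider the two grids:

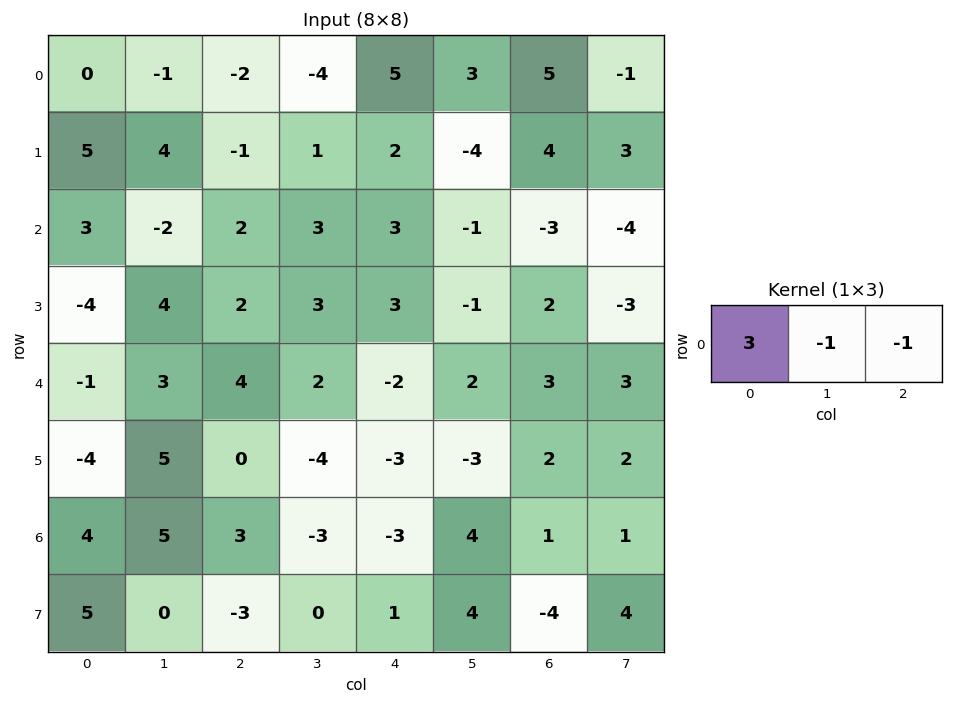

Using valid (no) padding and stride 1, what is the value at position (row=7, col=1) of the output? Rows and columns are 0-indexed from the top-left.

3

The receptive field on the input at this output position is [0 -3 0]. Elementwise product with the kernel and sum: 0·3 + -3·-1 + 0·-1.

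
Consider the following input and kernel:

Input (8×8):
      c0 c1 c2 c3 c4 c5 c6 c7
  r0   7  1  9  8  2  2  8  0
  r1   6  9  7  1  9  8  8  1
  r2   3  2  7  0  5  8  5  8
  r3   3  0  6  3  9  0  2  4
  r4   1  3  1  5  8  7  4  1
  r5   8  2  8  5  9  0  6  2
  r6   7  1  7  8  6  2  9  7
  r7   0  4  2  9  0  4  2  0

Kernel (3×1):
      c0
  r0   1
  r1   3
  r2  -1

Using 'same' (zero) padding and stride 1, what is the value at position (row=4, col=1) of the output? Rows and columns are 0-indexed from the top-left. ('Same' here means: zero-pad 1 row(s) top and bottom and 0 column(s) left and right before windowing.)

7

The receptive field on the zero-padded input at this output position is [0 / 3 / 2]. Elementwise product with the kernel and sum: 0·1 + 3·3 + 2·-1.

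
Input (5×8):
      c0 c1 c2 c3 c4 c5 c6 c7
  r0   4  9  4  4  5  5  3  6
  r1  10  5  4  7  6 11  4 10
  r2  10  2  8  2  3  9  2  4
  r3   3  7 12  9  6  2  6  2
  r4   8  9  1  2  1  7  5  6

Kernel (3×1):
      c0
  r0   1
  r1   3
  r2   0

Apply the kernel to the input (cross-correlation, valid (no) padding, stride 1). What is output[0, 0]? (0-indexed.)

The receptive field on the input at this output position is [4 / 10 / 10]. Elementwise product with the kernel and sum: 4·1 + 10·3.

34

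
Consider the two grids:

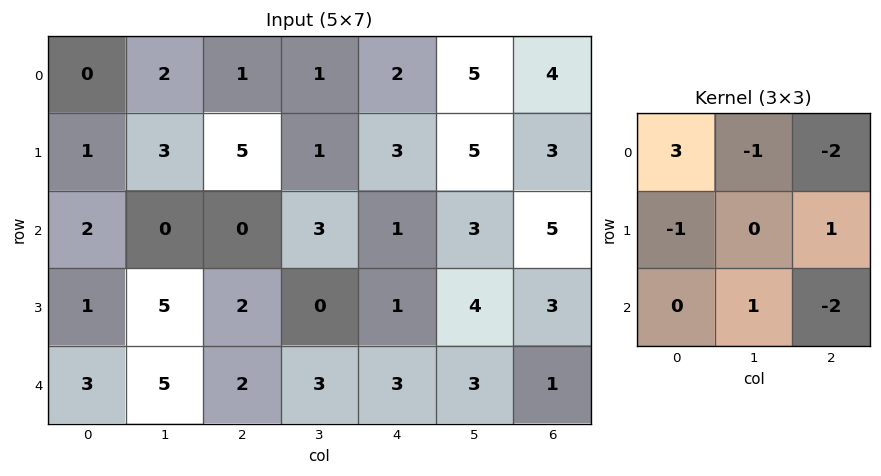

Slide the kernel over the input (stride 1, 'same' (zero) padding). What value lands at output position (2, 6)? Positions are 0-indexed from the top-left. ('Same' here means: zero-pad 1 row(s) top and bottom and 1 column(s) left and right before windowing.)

The receptive field on the zero-padded input at this output position is [5 3 0 / 3 5 0 / 4 3 0]. Elementwise product with the kernel and sum: 5·3 + 3·-1 + 0·-2 + 3·-1 + 0·1 + 3·1 + 0·-2.

12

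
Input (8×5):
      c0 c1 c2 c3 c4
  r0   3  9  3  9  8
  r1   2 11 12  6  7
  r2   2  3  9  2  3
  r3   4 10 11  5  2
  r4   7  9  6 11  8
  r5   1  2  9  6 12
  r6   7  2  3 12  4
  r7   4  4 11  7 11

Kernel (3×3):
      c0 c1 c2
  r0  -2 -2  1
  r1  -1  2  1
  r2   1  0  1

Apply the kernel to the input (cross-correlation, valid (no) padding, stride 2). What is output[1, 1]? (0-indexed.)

-4

The receptive field on the input at this output position is [9 2 3 / 11 5 2 / 6 11 8]. Elementwise product with the kernel and sum: 9·-2 + 2·-2 + 3·1 + 11·-1 + 5·2 + 2·1 + 6·1 + 8·1.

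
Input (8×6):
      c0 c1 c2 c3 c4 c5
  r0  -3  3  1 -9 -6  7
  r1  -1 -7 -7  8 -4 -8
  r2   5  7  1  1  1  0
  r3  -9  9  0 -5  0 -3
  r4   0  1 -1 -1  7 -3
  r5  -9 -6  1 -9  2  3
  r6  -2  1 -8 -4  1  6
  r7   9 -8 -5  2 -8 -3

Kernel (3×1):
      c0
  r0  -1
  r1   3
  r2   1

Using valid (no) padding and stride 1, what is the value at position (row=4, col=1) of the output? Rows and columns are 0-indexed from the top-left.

-18

The receptive field on the input at this output position is [1 / -6 / 1]. Elementwise product with the kernel and sum: 1·-1 + -6·3 + 1·1.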